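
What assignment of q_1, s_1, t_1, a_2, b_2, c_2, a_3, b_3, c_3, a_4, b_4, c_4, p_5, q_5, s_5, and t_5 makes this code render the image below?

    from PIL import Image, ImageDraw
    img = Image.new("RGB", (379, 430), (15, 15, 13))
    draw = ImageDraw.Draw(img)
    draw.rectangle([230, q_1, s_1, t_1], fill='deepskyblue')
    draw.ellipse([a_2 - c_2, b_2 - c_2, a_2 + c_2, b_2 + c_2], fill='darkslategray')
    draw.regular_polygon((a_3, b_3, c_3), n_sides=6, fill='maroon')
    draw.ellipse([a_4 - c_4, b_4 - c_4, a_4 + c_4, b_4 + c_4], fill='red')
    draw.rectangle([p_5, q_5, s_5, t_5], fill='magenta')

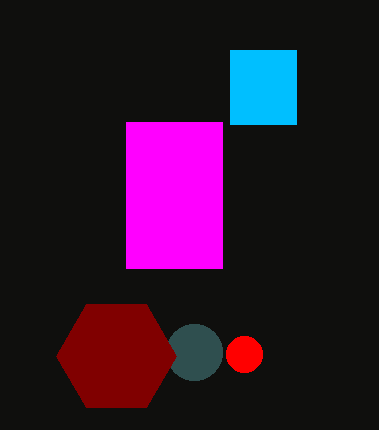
q_1 = 50, s_1 = 296, t_1 = 124, a_2 = 194, b_2 = 352, c_2 = 28, a_3 = 116, b_3 = 356, c_3 = 60, a_4 = 244, b_4 = 354, c_4 = 18, p_5 = 126, q_5 = 122, s_5 = 222, t_5 = 268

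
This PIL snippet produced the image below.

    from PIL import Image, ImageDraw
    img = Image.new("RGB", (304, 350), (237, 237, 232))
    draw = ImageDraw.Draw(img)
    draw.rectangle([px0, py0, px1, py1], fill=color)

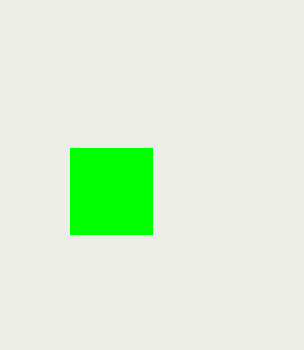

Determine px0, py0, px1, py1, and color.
px0 = 70, py0 = 148, px1 = 152, py1 = 234, color = 'lime'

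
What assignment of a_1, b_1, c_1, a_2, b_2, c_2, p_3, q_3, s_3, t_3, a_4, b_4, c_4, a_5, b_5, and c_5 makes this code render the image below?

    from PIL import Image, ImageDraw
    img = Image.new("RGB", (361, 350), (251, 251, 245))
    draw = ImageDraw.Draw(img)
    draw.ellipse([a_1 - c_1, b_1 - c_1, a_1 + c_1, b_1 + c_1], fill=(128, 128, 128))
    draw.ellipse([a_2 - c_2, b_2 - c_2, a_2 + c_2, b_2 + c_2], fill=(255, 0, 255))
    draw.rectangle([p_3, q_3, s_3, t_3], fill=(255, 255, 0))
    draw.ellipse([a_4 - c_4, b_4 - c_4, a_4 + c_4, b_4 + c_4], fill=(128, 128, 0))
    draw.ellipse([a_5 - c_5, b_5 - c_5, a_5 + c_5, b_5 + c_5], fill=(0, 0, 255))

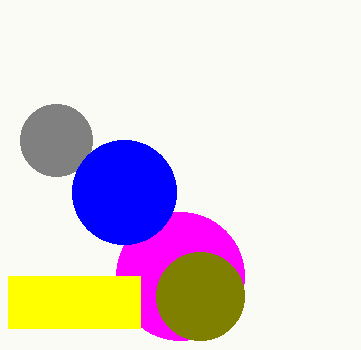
a_1 = 56; b_1 = 140; c_1 = 36; a_2 = 180; b_2 = 276; c_2 = 64; p_3 = 8; q_3 = 276; s_3 = 140; t_3 = 328; a_4 = 200; b_4 = 296; c_4 = 44; a_5 = 124; b_5 = 192; c_5 = 52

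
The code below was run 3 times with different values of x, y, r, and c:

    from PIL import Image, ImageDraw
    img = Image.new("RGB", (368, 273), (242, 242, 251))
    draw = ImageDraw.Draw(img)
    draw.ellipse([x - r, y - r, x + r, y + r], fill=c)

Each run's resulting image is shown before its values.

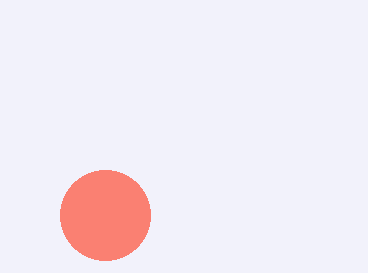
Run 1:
x = 105; y = 215; r = 45; c = 'salmon'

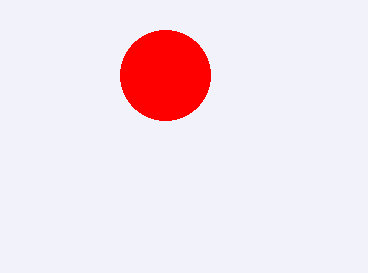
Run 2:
x = 165; y = 75; r = 45; c = 'red'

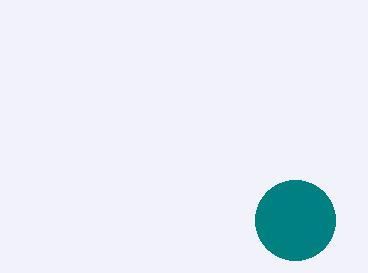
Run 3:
x = 295, y = 220, r = 40, c = 'teal'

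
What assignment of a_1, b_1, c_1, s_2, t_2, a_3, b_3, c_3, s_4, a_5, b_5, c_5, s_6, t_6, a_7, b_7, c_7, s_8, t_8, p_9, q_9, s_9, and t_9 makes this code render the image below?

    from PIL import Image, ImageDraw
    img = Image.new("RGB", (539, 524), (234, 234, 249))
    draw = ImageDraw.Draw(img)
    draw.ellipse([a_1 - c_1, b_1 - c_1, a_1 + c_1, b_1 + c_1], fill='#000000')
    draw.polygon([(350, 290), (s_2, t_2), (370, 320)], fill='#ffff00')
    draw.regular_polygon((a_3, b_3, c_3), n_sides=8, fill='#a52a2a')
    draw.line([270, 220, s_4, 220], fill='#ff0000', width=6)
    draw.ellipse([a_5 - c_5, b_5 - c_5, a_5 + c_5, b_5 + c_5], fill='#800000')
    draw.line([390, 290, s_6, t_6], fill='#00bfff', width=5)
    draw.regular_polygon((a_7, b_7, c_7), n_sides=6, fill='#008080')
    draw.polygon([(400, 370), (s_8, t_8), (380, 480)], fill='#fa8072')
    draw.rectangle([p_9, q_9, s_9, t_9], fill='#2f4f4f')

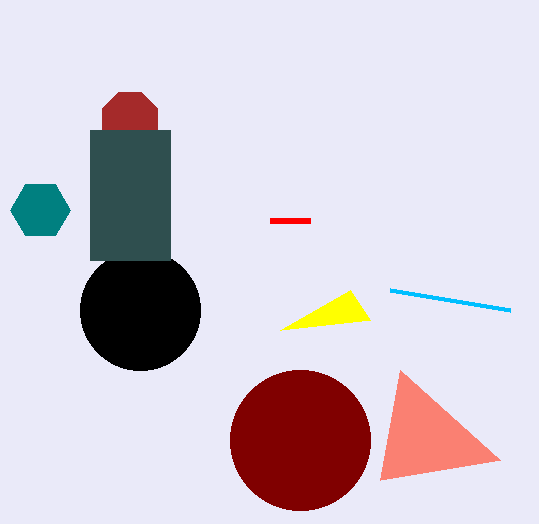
a_1 = 140, b_1 = 310, c_1 = 60, s_2 = 280, t_2 = 330, a_3 = 130, b_3 = 120, c_3 = 30, s_4 = 310, a_5 = 300, b_5 = 440, c_5 = 70, s_6 = 510, t_6 = 310, a_7 = 40, b_7 = 210, c_7 = 30, s_8 = 500, t_8 = 460, p_9 = 90, q_9 = 130, s_9 = 170, t_9 = 260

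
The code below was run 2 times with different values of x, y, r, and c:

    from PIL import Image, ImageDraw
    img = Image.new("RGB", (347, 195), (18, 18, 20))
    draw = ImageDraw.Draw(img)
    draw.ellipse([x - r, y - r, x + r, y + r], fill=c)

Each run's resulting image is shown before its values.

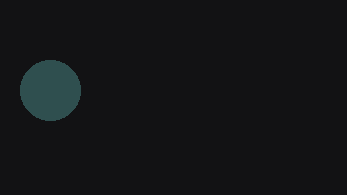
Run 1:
x = 50
y = 90
r = 30
c = 'darkslategray'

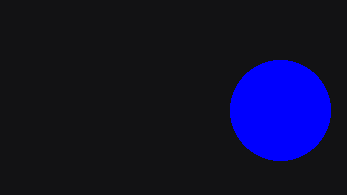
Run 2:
x = 280
y = 110
r = 50
c = 'blue'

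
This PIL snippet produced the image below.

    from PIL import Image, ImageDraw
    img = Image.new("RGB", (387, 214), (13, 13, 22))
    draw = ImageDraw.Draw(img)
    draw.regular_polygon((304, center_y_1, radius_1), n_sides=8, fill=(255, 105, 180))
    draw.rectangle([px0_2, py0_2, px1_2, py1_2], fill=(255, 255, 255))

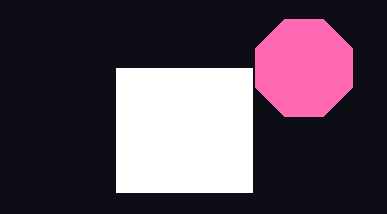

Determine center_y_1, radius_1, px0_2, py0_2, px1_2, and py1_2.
center_y_1 = 68, radius_1 = 52, px0_2 = 116, py0_2 = 68, px1_2 = 252, py1_2 = 192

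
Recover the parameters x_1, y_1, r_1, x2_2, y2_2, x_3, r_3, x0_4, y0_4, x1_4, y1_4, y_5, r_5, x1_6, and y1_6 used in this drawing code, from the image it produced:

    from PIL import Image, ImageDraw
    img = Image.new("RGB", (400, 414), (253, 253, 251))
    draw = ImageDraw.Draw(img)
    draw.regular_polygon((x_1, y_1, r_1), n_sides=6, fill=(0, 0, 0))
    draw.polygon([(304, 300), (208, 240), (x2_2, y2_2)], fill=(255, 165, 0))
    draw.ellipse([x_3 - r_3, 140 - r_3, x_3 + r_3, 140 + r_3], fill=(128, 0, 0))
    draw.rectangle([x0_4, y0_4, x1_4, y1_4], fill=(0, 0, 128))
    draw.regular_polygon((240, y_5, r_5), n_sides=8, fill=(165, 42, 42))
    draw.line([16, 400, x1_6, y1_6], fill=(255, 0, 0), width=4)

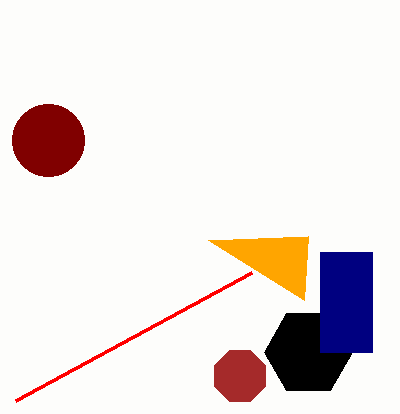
x_1 = 308, y_1 = 352, r_1 = 44, x2_2 = 308, y2_2 = 236, x_3 = 48, r_3 = 36, x0_4 = 320, y0_4 = 252, x1_4 = 372, y1_4 = 352, y_5 = 376, r_5 = 28, x1_6 = 252, y1_6 = 272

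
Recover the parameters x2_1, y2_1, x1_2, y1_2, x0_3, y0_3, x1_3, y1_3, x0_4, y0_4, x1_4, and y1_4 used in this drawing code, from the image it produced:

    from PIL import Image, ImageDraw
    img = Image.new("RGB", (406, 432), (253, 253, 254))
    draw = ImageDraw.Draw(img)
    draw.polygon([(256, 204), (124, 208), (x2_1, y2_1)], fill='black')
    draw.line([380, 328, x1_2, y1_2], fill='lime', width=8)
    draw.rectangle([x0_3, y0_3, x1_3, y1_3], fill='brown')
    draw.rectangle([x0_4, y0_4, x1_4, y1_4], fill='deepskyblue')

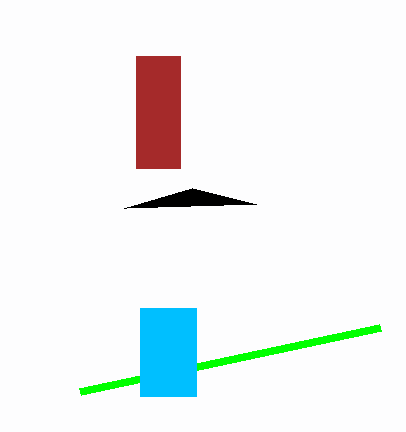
x2_1 = 192
y2_1 = 188
x1_2 = 80
y1_2 = 392
x0_3 = 136
y0_3 = 56
x1_3 = 180
y1_3 = 168
x0_4 = 140
y0_4 = 308
x1_4 = 196
y1_4 = 396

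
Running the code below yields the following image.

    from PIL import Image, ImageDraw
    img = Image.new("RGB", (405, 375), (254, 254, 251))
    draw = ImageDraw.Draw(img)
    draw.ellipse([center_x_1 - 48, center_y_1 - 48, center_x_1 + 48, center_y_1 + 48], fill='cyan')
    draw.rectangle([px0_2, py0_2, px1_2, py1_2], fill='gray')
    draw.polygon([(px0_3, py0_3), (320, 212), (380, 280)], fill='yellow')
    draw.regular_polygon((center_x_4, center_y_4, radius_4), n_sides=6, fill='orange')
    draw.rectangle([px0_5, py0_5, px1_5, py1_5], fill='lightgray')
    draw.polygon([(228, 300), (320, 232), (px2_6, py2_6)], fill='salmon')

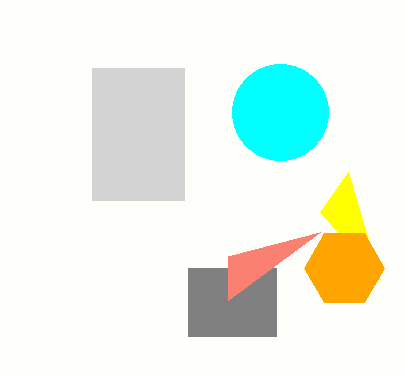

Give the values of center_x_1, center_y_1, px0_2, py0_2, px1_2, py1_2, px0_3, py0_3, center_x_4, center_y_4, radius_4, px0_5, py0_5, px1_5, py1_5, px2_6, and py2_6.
center_x_1 = 280
center_y_1 = 112
px0_2 = 188
py0_2 = 268
px1_2 = 276
py1_2 = 336
px0_3 = 348
py0_3 = 172
center_x_4 = 344
center_y_4 = 268
radius_4 = 40
px0_5 = 92
py0_5 = 68
px1_5 = 184
py1_5 = 200
px2_6 = 228
py2_6 = 256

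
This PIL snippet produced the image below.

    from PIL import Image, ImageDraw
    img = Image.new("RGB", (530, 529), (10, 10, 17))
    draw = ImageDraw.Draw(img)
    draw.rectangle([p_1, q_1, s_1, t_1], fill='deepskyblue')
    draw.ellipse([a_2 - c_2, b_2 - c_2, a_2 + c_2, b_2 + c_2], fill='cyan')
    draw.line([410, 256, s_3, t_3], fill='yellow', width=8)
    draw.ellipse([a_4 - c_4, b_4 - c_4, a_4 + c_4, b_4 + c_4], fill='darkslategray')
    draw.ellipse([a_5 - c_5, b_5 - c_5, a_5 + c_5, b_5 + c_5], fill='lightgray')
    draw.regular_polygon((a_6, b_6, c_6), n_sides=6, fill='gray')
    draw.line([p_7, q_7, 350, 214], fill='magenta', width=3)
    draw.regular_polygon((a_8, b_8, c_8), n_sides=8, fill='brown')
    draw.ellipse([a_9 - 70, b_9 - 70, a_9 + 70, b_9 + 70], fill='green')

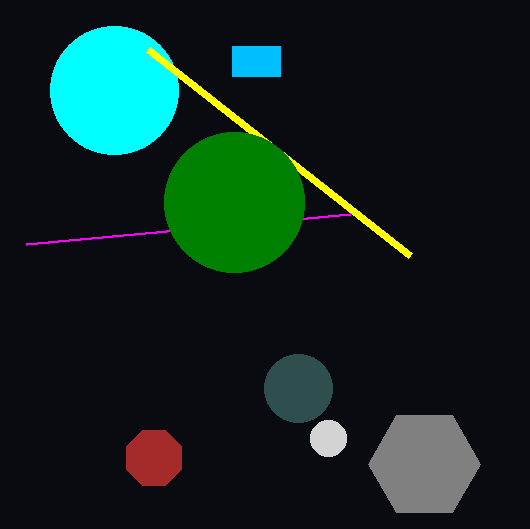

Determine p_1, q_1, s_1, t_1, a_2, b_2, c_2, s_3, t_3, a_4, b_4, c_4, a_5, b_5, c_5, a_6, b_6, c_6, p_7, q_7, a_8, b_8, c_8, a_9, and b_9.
p_1 = 232
q_1 = 46
s_1 = 280
t_1 = 76
a_2 = 114
b_2 = 90
c_2 = 64
s_3 = 148
t_3 = 50
a_4 = 298
b_4 = 388
c_4 = 34
a_5 = 328
b_5 = 438
c_5 = 18
a_6 = 424
b_6 = 464
c_6 = 56
p_7 = 26
q_7 = 244
a_8 = 154
b_8 = 458
c_8 = 30
a_9 = 234
b_9 = 202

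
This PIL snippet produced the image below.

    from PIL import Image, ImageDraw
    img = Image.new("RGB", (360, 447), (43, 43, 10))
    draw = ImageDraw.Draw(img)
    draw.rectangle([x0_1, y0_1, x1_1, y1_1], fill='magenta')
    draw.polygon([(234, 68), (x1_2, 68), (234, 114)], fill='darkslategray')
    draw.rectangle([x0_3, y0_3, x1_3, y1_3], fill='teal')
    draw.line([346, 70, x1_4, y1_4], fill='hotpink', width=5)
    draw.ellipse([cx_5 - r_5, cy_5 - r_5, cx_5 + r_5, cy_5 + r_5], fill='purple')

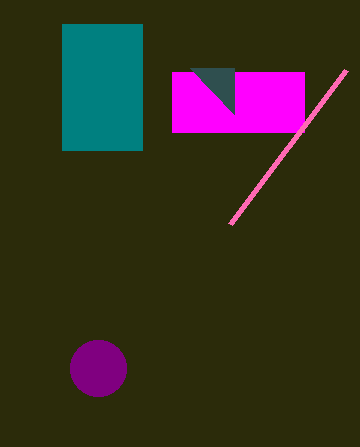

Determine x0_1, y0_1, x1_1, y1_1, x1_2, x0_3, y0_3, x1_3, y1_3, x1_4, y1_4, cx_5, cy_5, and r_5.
x0_1 = 172
y0_1 = 72
x1_1 = 304
y1_1 = 132
x1_2 = 190
x0_3 = 62
y0_3 = 24
x1_3 = 142
y1_3 = 150
x1_4 = 230
y1_4 = 224
cx_5 = 98
cy_5 = 368
r_5 = 28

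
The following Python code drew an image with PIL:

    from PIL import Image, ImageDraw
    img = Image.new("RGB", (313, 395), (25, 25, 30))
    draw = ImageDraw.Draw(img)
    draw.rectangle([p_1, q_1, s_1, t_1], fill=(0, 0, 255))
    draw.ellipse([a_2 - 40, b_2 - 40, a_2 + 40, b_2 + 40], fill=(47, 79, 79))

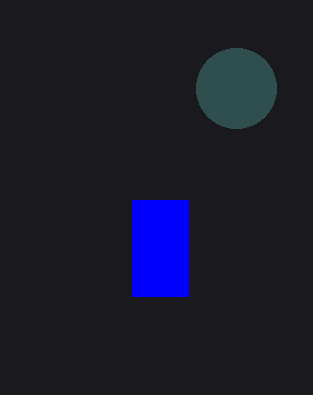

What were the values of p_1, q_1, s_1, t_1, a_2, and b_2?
p_1 = 132
q_1 = 200
s_1 = 188
t_1 = 296
a_2 = 236
b_2 = 88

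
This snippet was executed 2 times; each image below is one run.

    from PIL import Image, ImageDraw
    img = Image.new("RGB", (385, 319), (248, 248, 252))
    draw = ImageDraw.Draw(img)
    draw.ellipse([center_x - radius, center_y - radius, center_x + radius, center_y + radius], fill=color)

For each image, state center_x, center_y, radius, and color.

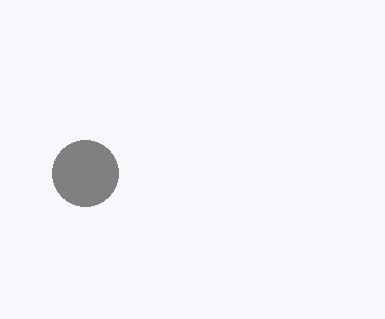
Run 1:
center_x = 85, center_y = 173, radius = 33, color = 'gray'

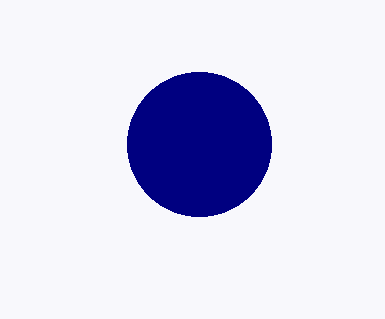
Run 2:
center_x = 199
center_y = 144
radius = 72
color = 'navy'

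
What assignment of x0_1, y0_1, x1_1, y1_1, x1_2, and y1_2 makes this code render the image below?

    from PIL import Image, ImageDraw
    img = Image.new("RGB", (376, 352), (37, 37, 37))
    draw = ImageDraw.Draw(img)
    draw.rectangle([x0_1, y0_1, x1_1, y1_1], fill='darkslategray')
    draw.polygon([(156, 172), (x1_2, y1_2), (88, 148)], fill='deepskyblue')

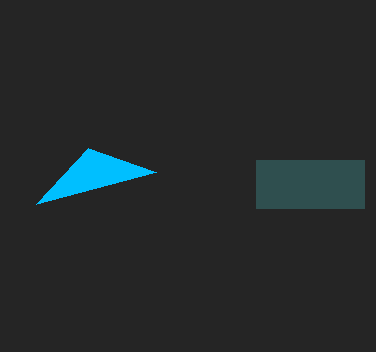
x0_1 = 256
y0_1 = 160
x1_1 = 364
y1_1 = 208
x1_2 = 36
y1_2 = 204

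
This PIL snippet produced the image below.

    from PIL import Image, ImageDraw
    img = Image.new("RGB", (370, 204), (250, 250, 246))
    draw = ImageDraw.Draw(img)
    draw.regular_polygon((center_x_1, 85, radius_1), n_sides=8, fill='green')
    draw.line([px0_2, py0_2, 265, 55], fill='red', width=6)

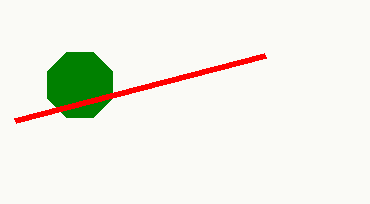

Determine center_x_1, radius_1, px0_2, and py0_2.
center_x_1 = 80, radius_1 = 35, px0_2 = 15, py0_2 = 120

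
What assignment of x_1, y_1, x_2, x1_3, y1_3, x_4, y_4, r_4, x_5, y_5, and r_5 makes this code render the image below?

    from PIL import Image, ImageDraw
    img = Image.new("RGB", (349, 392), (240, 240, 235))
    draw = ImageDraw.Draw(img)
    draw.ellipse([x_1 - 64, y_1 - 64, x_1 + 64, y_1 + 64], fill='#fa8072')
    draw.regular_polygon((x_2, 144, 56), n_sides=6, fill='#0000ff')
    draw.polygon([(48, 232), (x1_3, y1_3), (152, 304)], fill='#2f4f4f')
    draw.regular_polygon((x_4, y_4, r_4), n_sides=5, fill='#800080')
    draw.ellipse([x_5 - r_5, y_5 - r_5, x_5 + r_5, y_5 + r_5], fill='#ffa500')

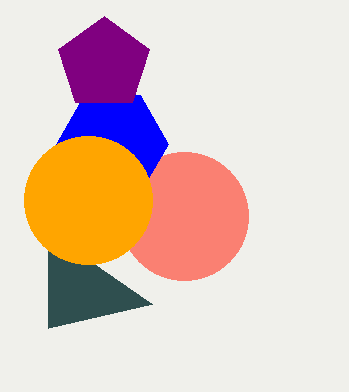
x_1 = 184; y_1 = 216; x_2 = 112; x1_3 = 48; y1_3 = 328; x_4 = 104; y_4 = 64; r_4 = 48; x_5 = 88; y_5 = 200; r_5 = 64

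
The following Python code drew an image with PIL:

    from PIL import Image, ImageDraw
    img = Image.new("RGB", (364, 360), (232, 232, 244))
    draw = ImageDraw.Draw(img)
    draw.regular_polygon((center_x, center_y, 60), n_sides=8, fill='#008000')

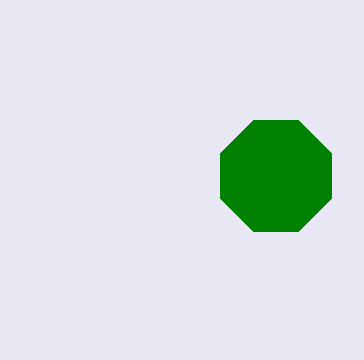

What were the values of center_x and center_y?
center_x = 276
center_y = 176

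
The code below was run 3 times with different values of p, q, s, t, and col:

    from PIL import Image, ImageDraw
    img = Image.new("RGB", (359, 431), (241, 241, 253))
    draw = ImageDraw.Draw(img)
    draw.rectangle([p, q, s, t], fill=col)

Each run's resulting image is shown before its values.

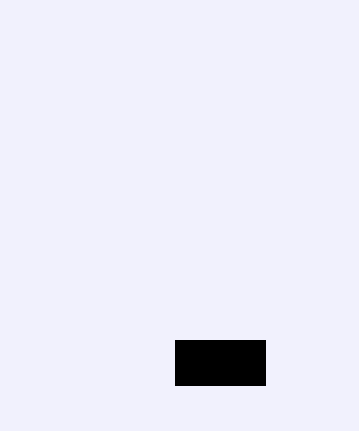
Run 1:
p = 175; q = 340; s = 265; t = 385; col = 'black'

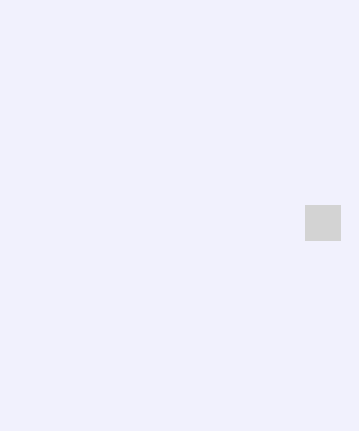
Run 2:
p = 305, q = 205, s = 340, t = 240, col = 'lightgray'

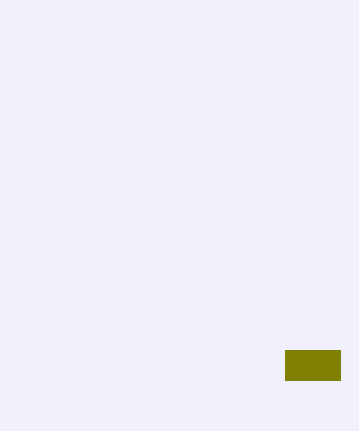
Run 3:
p = 285, q = 350, s = 340, t = 380, col = 'olive'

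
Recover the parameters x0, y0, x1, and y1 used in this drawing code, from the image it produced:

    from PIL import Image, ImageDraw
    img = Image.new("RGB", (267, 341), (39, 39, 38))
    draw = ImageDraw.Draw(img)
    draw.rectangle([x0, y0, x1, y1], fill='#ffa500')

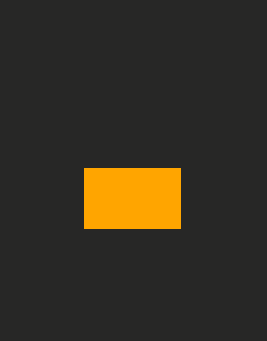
x0 = 84, y0 = 168, x1 = 180, y1 = 228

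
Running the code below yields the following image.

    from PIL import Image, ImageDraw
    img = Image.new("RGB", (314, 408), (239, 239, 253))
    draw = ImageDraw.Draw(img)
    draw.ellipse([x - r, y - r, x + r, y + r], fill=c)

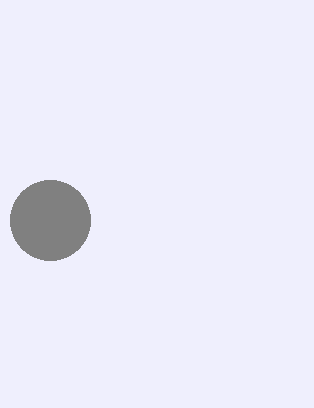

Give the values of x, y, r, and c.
x = 50, y = 220, r = 40, c = 'gray'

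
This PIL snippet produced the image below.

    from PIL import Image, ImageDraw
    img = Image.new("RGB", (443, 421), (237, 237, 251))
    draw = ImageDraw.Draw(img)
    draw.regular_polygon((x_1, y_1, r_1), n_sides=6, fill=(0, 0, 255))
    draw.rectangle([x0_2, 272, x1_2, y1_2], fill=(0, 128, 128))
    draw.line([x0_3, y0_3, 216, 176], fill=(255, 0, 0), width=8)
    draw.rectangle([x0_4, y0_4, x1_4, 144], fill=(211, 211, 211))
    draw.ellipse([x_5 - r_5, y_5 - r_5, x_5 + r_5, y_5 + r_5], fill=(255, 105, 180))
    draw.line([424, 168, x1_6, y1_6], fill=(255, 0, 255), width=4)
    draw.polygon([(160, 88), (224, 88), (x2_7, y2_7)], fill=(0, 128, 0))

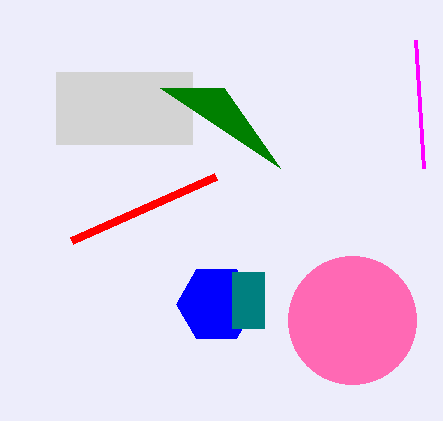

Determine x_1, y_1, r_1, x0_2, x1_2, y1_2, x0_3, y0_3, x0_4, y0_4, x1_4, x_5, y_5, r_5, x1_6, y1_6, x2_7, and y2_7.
x_1 = 216; y_1 = 304; r_1 = 40; x0_2 = 232; x1_2 = 264; y1_2 = 328; x0_3 = 72; y0_3 = 240; x0_4 = 56; y0_4 = 72; x1_4 = 192; x_5 = 352; y_5 = 320; r_5 = 64; x1_6 = 416; y1_6 = 40; x2_7 = 280; y2_7 = 168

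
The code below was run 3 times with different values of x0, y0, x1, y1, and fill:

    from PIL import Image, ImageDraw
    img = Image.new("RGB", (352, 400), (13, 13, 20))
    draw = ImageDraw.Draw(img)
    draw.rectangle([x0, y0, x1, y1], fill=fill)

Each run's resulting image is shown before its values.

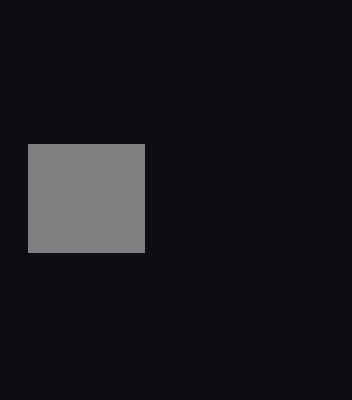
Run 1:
x0 = 28; y0 = 144; x1 = 144; y1 = 252; fill = 'gray'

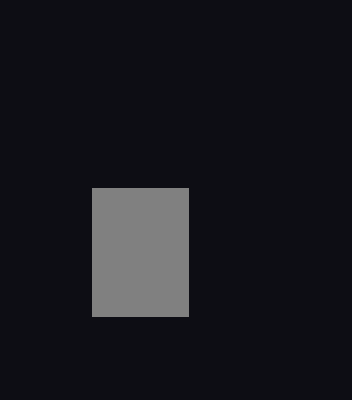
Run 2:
x0 = 92; y0 = 188; x1 = 188; y1 = 316; fill = 'gray'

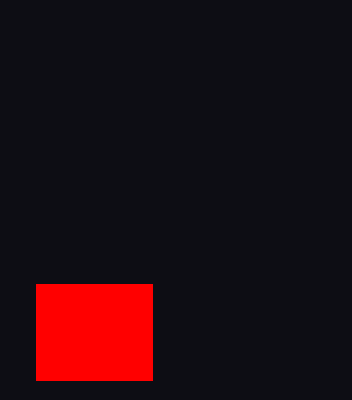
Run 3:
x0 = 36
y0 = 284
x1 = 152
y1 = 380
fill = 'red'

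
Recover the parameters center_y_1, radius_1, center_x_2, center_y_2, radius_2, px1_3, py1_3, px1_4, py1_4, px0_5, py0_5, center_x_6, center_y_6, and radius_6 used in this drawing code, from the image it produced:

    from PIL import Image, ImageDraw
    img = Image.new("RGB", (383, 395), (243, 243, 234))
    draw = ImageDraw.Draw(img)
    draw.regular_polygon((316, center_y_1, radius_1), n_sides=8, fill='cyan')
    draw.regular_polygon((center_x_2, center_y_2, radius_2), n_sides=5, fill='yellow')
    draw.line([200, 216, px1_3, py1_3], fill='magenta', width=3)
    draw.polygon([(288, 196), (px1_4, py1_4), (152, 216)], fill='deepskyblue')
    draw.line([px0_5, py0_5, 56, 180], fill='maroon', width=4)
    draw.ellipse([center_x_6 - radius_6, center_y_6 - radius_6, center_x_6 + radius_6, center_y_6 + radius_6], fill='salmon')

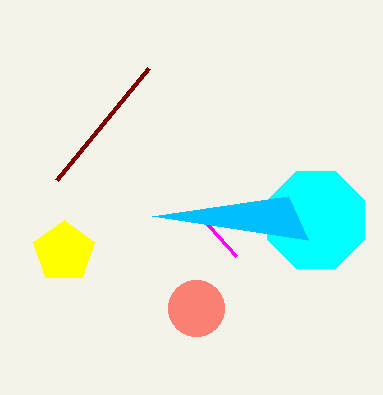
center_y_1 = 220
radius_1 = 52
center_x_2 = 64
center_y_2 = 252
radius_2 = 32
px1_3 = 236
py1_3 = 256
px1_4 = 308
py1_4 = 240
px0_5 = 148
py0_5 = 68
center_x_6 = 196
center_y_6 = 308
radius_6 = 28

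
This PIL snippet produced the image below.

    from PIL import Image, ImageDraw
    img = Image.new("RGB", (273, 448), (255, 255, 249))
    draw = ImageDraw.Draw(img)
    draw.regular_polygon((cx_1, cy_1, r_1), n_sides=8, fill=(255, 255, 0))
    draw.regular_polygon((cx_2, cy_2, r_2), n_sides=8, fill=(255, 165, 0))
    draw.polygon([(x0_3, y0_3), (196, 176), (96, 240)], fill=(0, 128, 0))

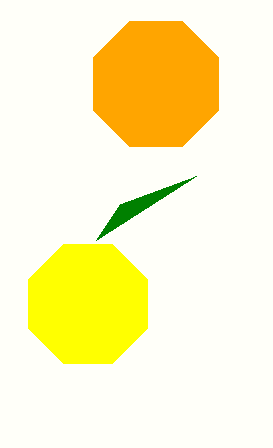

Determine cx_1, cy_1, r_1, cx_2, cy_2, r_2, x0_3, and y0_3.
cx_1 = 88
cy_1 = 304
r_1 = 64
cx_2 = 156
cy_2 = 84
r_2 = 68
x0_3 = 120
y0_3 = 204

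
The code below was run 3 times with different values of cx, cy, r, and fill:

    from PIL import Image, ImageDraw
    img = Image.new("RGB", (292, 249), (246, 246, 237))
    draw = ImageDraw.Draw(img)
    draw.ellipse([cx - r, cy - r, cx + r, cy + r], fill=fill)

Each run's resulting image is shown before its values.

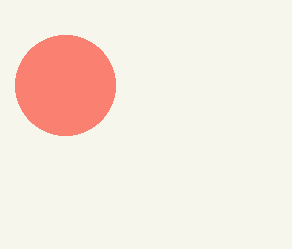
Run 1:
cx = 65, cy = 85, r = 50, fill = 'salmon'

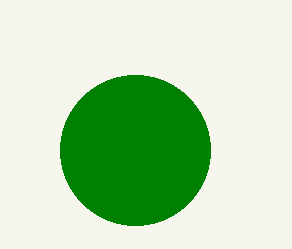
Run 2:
cx = 135
cy = 150
r = 75
fill = 'green'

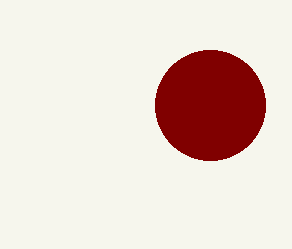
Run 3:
cx = 210; cy = 105; r = 55; fill = 'maroon'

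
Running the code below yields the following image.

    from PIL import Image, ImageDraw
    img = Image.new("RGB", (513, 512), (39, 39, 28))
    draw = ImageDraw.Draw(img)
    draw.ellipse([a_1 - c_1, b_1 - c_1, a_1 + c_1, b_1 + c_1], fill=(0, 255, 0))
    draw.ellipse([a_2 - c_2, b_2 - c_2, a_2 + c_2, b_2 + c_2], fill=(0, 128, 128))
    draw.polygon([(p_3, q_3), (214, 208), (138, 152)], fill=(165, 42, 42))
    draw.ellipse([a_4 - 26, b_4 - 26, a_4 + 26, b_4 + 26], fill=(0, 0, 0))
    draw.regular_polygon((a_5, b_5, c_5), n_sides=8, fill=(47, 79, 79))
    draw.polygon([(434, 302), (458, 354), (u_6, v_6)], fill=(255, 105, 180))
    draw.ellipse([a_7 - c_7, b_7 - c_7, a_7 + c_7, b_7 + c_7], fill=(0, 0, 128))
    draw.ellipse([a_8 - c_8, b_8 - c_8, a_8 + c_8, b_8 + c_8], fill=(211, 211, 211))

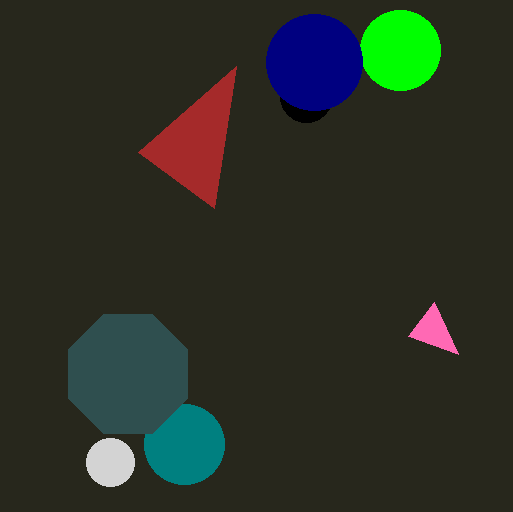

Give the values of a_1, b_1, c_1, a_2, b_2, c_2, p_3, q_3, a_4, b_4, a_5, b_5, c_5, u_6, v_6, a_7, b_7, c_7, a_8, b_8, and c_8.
a_1 = 400, b_1 = 50, c_1 = 40, a_2 = 184, b_2 = 444, c_2 = 40, p_3 = 236, q_3 = 66, a_4 = 306, b_4 = 96, a_5 = 128, b_5 = 374, c_5 = 64, u_6 = 408, v_6 = 336, a_7 = 314, b_7 = 62, c_7 = 48, a_8 = 110, b_8 = 462, c_8 = 24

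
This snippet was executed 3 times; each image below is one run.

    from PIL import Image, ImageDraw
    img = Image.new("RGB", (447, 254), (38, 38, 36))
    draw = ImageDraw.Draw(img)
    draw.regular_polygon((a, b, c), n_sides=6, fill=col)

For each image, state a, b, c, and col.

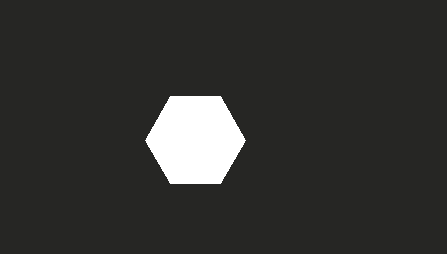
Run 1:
a = 195; b = 140; c = 50; col = 'white'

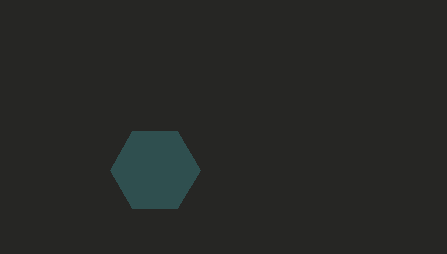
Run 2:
a = 155
b = 170
c = 45
col = 'darkslategray'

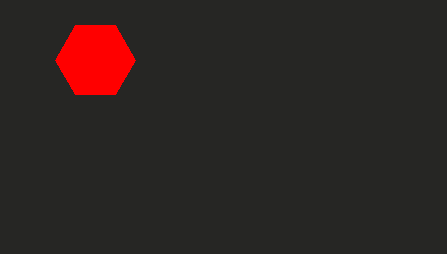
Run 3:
a = 95, b = 60, c = 40, col = 'red'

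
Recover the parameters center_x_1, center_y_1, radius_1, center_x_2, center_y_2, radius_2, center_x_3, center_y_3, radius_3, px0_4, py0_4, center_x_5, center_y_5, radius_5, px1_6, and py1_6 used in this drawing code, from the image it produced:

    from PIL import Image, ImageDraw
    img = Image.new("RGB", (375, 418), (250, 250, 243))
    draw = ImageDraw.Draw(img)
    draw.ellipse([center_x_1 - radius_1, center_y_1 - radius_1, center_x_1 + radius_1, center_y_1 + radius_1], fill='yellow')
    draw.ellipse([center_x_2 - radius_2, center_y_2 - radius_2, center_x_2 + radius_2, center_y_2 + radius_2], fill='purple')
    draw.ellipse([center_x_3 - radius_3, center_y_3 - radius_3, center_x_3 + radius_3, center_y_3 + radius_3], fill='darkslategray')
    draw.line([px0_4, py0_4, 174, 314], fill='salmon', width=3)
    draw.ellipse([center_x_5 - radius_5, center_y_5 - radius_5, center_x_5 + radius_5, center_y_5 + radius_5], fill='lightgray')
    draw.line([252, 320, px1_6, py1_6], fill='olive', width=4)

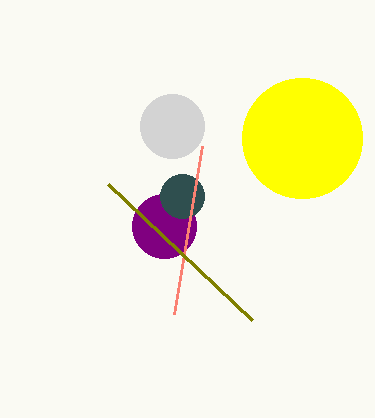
center_x_1 = 302
center_y_1 = 138
radius_1 = 60
center_x_2 = 164
center_y_2 = 226
radius_2 = 32
center_x_3 = 182
center_y_3 = 196
radius_3 = 22
px0_4 = 202
py0_4 = 146
center_x_5 = 172
center_y_5 = 126
radius_5 = 32
px1_6 = 108
py1_6 = 184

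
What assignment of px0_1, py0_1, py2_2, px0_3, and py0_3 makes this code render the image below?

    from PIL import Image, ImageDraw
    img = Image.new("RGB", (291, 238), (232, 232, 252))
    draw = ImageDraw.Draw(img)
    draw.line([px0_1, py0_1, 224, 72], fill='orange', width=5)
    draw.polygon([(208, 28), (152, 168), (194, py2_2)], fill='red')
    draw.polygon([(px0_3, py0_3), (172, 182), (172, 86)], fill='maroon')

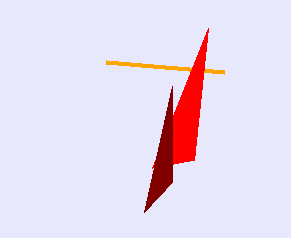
px0_1 = 106
py0_1 = 62
py2_2 = 160
px0_3 = 144
py0_3 = 212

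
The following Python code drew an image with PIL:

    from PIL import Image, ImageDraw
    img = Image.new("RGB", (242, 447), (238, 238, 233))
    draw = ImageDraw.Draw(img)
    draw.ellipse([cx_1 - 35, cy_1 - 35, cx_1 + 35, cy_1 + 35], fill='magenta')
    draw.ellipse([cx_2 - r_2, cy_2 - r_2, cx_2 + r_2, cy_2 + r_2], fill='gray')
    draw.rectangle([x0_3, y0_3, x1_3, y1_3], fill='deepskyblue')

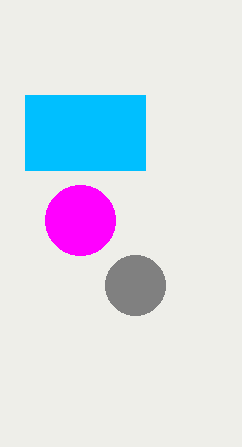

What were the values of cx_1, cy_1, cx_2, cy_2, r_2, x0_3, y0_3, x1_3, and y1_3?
cx_1 = 80
cy_1 = 220
cx_2 = 135
cy_2 = 285
r_2 = 30
x0_3 = 25
y0_3 = 95
x1_3 = 145
y1_3 = 170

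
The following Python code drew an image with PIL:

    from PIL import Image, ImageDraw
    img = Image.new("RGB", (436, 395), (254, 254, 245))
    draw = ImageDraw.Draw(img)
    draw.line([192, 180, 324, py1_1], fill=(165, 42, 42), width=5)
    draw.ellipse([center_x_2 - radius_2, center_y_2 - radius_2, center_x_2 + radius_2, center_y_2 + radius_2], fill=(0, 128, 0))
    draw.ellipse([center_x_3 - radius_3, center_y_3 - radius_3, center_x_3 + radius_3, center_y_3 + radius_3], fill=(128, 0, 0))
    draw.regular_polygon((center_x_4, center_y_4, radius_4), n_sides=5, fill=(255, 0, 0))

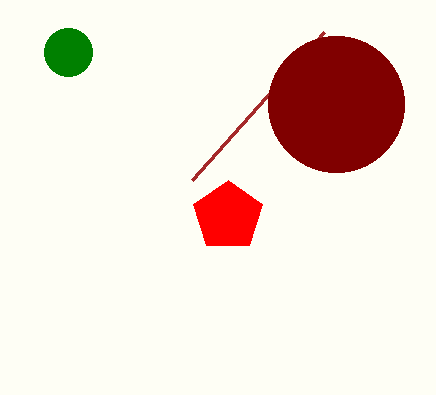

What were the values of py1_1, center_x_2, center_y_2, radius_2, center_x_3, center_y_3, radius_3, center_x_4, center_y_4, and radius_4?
py1_1 = 32; center_x_2 = 68; center_y_2 = 52; radius_2 = 24; center_x_3 = 336; center_y_3 = 104; radius_3 = 68; center_x_4 = 228; center_y_4 = 216; radius_4 = 36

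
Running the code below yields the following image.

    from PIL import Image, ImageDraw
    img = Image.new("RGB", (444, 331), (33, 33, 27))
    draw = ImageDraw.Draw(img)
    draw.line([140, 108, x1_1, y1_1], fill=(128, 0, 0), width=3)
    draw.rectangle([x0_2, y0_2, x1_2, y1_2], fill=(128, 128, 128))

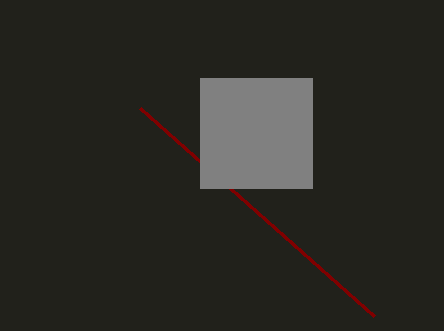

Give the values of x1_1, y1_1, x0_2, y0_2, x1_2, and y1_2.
x1_1 = 374, y1_1 = 316, x0_2 = 200, y0_2 = 78, x1_2 = 312, y1_2 = 188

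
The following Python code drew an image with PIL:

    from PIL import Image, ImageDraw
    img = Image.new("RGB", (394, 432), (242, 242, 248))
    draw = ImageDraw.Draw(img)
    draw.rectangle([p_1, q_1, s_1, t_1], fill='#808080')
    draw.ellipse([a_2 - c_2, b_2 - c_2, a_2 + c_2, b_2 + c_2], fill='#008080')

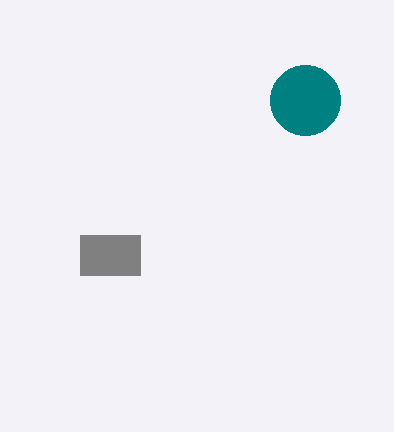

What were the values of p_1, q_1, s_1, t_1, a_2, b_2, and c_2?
p_1 = 80, q_1 = 235, s_1 = 140, t_1 = 275, a_2 = 305, b_2 = 100, c_2 = 35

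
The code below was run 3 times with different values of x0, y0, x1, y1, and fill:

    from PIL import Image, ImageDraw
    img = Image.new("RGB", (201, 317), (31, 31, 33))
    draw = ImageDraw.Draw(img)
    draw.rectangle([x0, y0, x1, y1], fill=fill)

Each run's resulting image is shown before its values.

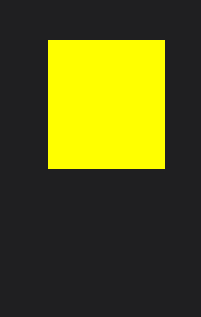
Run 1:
x0 = 48
y0 = 40
x1 = 164
y1 = 168
fill = 'yellow'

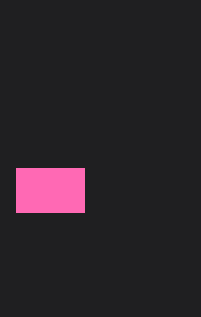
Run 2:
x0 = 16; y0 = 168; x1 = 84; y1 = 212; fill = 'hotpink'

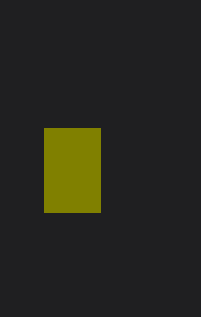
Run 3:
x0 = 44; y0 = 128; x1 = 100; y1 = 212; fill = 'olive'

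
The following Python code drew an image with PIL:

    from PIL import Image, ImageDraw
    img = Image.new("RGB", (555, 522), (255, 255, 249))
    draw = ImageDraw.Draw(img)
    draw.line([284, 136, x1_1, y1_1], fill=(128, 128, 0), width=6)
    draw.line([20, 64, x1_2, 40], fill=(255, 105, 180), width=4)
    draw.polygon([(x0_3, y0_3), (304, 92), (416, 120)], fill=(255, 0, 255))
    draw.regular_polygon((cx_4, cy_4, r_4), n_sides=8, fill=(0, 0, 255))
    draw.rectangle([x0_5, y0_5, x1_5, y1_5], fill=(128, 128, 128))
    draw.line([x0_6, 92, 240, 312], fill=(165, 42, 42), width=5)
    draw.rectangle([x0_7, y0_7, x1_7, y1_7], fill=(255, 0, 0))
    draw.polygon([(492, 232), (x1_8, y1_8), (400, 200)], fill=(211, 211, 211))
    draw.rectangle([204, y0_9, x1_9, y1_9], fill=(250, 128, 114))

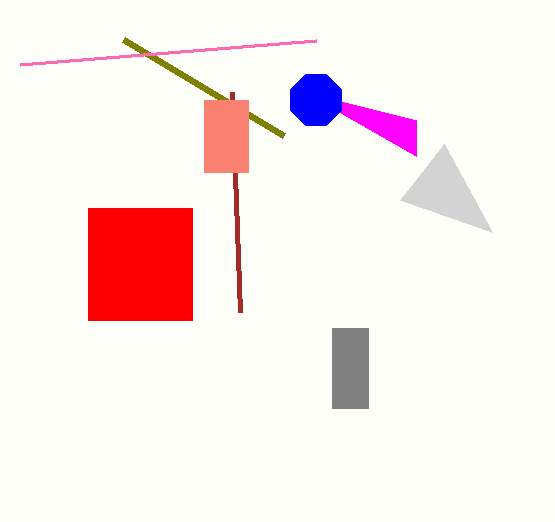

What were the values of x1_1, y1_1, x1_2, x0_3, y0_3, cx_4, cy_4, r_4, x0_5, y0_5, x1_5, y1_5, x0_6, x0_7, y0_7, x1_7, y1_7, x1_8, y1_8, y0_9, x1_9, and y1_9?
x1_1 = 124
y1_1 = 40
x1_2 = 316
x0_3 = 416
y0_3 = 156
cx_4 = 316
cy_4 = 100
r_4 = 28
x0_5 = 332
y0_5 = 328
x1_5 = 368
y1_5 = 408
x0_6 = 232
x0_7 = 88
y0_7 = 208
x1_7 = 192
y1_7 = 320
x1_8 = 444
y1_8 = 144
y0_9 = 100
x1_9 = 248
y1_9 = 172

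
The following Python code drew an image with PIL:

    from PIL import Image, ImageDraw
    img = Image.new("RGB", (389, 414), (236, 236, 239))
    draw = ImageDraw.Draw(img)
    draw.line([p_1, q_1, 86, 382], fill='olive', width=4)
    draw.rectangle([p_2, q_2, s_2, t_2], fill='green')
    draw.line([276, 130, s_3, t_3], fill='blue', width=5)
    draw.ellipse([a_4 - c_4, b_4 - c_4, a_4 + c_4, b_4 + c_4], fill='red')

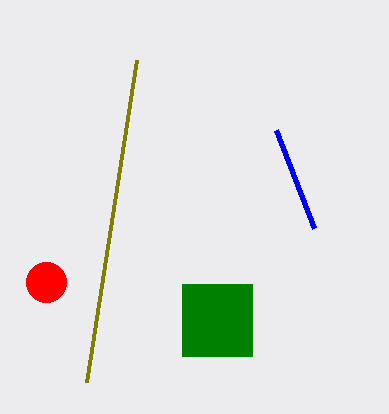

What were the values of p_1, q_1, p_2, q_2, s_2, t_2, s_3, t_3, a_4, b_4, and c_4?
p_1 = 136, q_1 = 60, p_2 = 182, q_2 = 284, s_2 = 252, t_2 = 356, s_3 = 314, t_3 = 228, a_4 = 46, b_4 = 282, c_4 = 20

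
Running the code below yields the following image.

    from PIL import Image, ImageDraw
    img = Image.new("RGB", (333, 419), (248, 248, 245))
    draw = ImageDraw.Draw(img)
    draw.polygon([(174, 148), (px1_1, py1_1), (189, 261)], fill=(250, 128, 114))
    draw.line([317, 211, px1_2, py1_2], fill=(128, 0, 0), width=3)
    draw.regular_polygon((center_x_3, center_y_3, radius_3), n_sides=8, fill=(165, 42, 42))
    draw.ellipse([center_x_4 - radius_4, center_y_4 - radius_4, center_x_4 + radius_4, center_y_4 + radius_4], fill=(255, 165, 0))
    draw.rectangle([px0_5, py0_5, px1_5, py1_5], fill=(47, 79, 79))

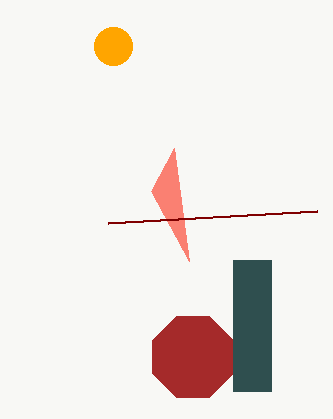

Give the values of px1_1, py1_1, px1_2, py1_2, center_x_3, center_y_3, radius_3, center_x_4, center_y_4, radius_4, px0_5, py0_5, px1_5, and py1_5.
px1_1 = 151, py1_1 = 191, px1_2 = 108, py1_2 = 223, center_x_3 = 193, center_y_3 = 357, radius_3 = 44, center_x_4 = 113, center_y_4 = 46, radius_4 = 19, px0_5 = 233, py0_5 = 260, px1_5 = 271, py1_5 = 391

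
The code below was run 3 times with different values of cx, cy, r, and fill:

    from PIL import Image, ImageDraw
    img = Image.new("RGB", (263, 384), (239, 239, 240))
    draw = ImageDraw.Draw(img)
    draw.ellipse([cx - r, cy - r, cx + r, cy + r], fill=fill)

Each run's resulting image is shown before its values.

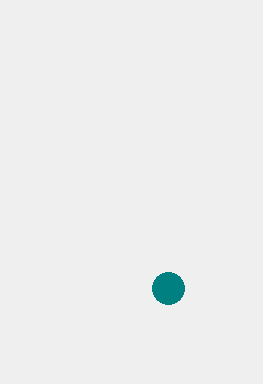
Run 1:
cx = 168; cy = 288; r = 16; fill = 'teal'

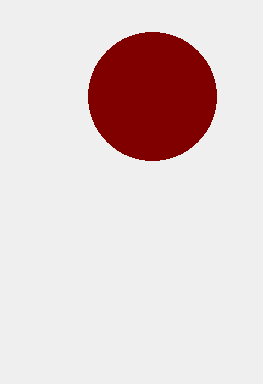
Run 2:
cx = 152
cy = 96
r = 64
fill = 'maroon'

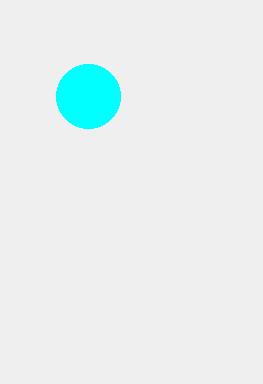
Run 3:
cx = 88
cy = 96
r = 32
fill = 'cyan'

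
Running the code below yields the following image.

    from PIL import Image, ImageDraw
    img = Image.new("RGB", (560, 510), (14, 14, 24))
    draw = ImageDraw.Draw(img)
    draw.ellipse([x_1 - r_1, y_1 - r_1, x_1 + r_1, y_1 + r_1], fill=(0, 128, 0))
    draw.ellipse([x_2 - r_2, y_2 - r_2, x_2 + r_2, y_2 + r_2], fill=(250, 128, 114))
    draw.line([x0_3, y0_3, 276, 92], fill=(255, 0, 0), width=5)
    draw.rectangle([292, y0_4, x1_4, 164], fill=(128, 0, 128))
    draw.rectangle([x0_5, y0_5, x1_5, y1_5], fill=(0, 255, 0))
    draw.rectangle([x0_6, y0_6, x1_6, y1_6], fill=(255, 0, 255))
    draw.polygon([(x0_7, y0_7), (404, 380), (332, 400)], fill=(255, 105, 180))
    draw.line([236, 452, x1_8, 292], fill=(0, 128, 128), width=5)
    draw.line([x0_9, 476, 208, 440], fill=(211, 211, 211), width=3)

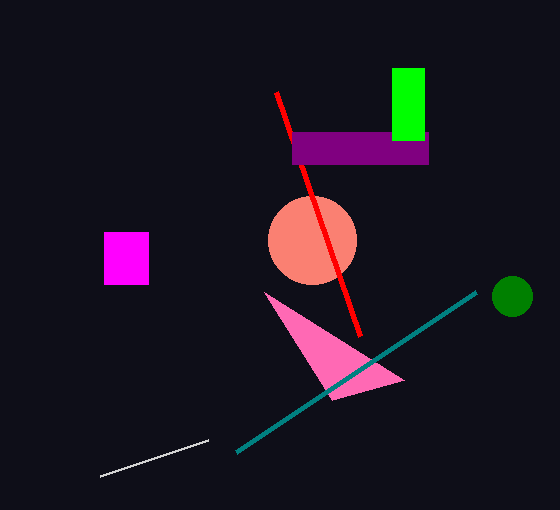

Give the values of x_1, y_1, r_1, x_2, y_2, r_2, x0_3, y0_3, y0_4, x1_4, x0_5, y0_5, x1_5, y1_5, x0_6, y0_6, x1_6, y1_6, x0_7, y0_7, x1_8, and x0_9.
x_1 = 512
y_1 = 296
r_1 = 20
x_2 = 312
y_2 = 240
r_2 = 44
x0_3 = 360
y0_3 = 336
y0_4 = 132
x1_4 = 428
x0_5 = 392
y0_5 = 68
x1_5 = 424
y1_5 = 140
x0_6 = 104
y0_6 = 232
x1_6 = 148
y1_6 = 284
x0_7 = 264
y0_7 = 292
x1_8 = 476
x0_9 = 100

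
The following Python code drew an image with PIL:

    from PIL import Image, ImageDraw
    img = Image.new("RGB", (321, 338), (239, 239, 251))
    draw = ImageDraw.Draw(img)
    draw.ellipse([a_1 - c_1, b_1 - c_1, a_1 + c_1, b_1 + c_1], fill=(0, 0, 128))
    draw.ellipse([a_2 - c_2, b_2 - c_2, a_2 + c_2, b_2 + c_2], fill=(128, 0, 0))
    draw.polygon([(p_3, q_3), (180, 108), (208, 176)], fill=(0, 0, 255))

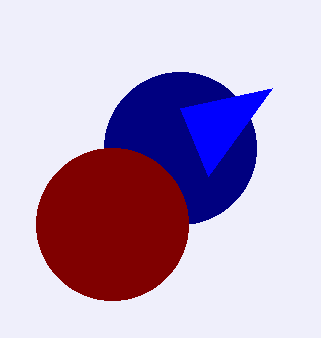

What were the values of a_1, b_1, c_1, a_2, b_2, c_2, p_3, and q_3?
a_1 = 180
b_1 = 148
c_1 = 76
a_2 = 112
b_2 = 224
c_2 = 76
p_3 = 272
q_3 = 88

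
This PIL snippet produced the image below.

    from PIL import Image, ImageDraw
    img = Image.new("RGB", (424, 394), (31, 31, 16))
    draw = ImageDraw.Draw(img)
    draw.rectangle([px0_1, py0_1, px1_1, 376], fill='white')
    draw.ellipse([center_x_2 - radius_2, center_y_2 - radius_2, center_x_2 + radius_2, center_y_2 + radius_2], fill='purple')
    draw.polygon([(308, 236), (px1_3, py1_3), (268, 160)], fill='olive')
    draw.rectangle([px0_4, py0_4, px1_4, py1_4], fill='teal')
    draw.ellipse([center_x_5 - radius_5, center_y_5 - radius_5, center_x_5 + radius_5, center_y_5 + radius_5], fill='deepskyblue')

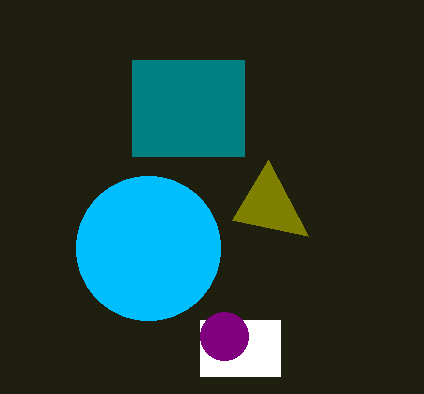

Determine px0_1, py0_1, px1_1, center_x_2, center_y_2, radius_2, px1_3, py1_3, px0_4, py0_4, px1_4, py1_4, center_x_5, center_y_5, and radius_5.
px0_1 = 200, py0_1 = 320, px1_1 = 280, center_x_2 = 224, center_y_2 = 336, radius_2 = 24, px1_3 = 232, py1_3 = 220, px0_4 = 132, py0_4 = 60, px1_4 = 244, py1_4 = 156, center_x_5 = 148, center_y_5 = 248, radius_5 = 72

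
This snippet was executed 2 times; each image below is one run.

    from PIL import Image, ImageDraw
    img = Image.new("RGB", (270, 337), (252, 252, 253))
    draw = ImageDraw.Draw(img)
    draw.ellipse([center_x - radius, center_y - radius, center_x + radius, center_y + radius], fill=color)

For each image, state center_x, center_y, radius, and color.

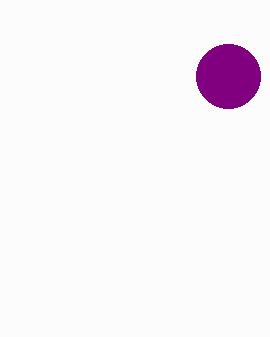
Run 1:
center_x = 228; center_y = 76; radius = 32; color = 'purple'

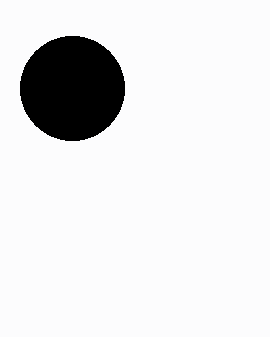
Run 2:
center_x = 72, center_y = 88, radius = 52, color = 'black'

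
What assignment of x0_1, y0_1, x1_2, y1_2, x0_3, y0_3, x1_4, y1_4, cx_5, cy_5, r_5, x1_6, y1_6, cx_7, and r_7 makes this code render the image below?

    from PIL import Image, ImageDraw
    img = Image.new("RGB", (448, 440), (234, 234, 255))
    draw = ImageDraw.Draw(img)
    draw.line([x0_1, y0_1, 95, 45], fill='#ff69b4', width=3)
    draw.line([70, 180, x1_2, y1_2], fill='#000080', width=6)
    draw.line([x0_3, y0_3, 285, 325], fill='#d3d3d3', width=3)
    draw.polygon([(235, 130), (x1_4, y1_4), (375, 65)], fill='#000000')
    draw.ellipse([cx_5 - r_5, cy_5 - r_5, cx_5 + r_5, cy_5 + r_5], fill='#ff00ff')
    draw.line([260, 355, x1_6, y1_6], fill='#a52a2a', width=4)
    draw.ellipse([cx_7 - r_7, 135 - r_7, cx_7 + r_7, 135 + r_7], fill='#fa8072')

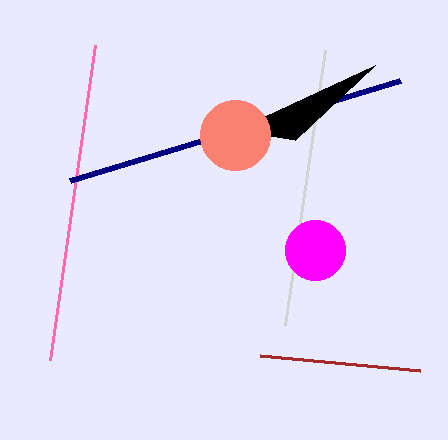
x0_1 = 50; y0_1 = 360; x1_2 = 400; y1_2 = 80; x0_3 = 325; y0_3 = 50; x1_4 = 295; y1_4 = 140; cx_5 = 315; cy_5 = 250; r_5 = 30; x1_6 = 420; y1_6 = 370; cx_7 = 235; r_7 = 35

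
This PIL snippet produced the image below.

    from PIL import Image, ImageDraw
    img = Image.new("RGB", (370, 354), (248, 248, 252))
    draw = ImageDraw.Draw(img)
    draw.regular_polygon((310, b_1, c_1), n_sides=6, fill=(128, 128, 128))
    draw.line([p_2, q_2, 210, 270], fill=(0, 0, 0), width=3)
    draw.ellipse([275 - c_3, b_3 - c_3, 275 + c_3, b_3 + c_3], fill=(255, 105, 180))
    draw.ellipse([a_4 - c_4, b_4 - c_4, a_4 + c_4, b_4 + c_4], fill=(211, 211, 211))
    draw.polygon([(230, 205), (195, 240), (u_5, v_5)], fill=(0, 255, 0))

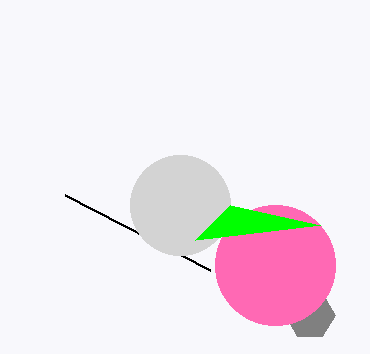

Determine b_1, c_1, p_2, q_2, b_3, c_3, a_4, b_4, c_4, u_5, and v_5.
b_1 = 315
c_1 = 25
p_2 = 65
q_2 = 195
b_3 = 265
c_3 = 60
a_4 = 180
b_4 = 205
c_4 = 50
u_5 = 320
v_5 = 225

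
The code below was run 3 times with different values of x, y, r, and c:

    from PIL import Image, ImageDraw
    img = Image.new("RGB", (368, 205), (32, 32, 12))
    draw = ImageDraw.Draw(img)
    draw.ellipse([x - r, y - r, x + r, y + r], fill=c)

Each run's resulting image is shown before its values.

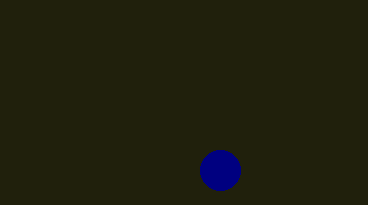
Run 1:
x = 220, y = 170, r = 20, c = 'navy'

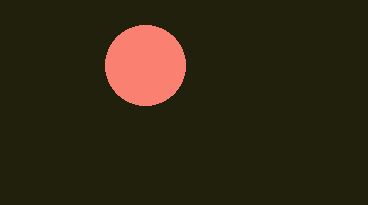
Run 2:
x = 145
y = 65
r = 40
c = 'salmon'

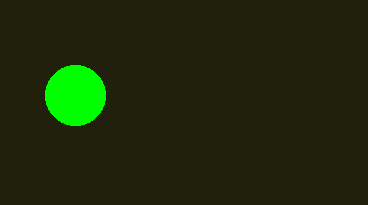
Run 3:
x = 75; y = 95; r = 30; c = 'lime'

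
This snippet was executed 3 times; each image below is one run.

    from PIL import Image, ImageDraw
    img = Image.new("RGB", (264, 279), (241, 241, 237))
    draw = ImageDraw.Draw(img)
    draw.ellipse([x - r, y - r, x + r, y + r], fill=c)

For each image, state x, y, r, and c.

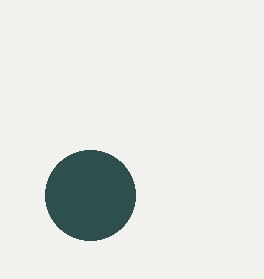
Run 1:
x = 90
y = 195
r = 45
c = 'darkslategray'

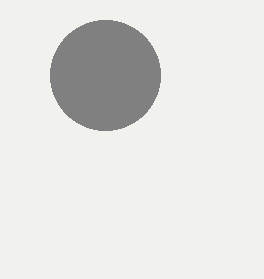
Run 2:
x = 105
y = 75
r = 55
c = 'gray'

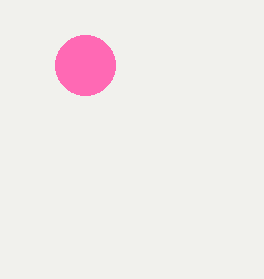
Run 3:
x = 85; y = 65; r = 30; c = 'hotpink'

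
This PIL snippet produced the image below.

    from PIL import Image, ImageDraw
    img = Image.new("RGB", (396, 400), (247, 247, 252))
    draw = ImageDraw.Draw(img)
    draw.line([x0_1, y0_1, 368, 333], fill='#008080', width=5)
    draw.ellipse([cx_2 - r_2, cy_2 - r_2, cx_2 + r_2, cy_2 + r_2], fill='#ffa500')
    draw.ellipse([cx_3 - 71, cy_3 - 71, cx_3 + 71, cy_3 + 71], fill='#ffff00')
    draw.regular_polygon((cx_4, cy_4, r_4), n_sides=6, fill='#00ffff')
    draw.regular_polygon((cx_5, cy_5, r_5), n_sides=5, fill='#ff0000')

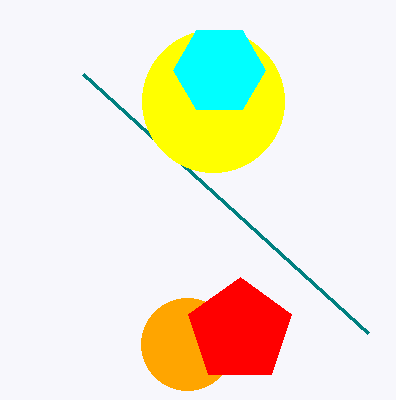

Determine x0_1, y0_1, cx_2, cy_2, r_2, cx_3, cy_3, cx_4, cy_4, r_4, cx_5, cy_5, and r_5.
x0_1 = 83; y0_1 = 74; cx_2 = 187; cy_2 = 344; r_2 = 46; cx_3 = 213; cy_3 = 101; cx_4 = 219; cy_4 = 70; r_4 = 46; cx_5 = 240; cy_5 = 331; r_5 = 54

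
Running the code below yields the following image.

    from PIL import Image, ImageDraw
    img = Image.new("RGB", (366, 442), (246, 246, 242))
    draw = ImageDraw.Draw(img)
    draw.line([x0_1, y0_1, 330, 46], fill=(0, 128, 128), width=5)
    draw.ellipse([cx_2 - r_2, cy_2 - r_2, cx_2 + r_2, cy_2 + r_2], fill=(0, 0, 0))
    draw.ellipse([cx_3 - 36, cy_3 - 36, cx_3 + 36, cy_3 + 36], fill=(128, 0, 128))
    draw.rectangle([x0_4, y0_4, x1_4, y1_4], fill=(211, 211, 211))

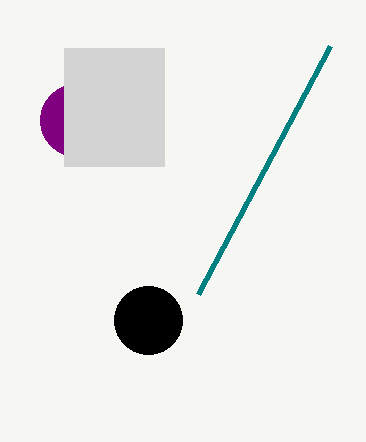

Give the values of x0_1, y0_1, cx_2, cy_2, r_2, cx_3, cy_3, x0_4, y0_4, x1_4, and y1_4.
x0_1 = 198, y0_1 = 294, cx_2 = 148, cy_2 = 320, r_2 = 34, cx_3 = 76, cy_3 = 120, x0_4 = 64, y0_4 = 48, x1_4 = 164, y1_4 = 166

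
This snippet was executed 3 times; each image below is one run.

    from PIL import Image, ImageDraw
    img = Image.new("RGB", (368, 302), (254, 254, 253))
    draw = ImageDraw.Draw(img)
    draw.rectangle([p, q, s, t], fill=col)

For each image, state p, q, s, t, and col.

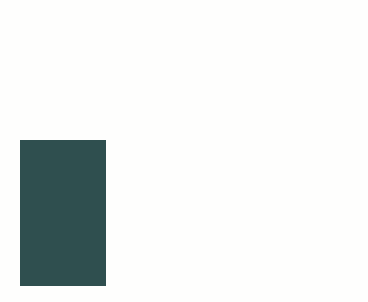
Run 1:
p = 20, q = 140, s = 105, t = 285, col = 'darkslategray'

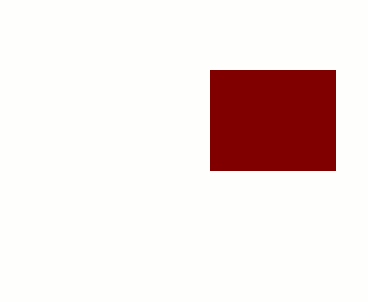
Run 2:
p = 210, q = 70, s = 335, t = 170, col = 'maroon'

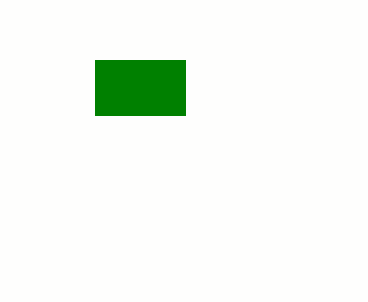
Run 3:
p = 95; q = 60; s = 185; t = 115; col = 'green'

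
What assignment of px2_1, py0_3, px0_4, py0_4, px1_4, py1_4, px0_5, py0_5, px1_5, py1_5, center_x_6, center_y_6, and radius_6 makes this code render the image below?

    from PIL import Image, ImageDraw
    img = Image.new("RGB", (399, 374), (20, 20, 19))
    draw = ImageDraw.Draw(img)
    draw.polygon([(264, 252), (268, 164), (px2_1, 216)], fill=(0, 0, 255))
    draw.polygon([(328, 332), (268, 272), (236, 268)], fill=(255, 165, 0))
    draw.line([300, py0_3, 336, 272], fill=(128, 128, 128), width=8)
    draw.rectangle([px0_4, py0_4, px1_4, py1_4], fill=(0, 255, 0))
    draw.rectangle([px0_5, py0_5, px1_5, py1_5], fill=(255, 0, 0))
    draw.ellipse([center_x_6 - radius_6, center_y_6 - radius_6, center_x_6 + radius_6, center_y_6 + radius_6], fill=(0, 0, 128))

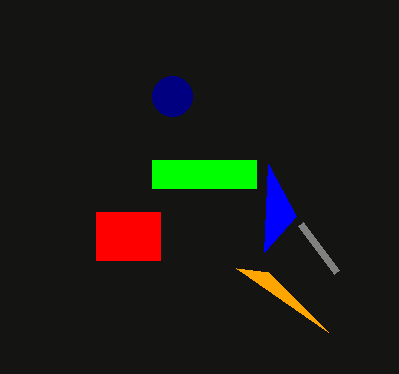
px2_1 = 296; py0_3 = 224; px0_4 = 152; py0_4 = 160; px1_4 = 256; py1_4 = 188; px0_5 = 96; py0_5 = 212; px1_5 = 160; py1_5 = 260; center_x_6 = 172; center_y_6 = 96; radius_6 = 20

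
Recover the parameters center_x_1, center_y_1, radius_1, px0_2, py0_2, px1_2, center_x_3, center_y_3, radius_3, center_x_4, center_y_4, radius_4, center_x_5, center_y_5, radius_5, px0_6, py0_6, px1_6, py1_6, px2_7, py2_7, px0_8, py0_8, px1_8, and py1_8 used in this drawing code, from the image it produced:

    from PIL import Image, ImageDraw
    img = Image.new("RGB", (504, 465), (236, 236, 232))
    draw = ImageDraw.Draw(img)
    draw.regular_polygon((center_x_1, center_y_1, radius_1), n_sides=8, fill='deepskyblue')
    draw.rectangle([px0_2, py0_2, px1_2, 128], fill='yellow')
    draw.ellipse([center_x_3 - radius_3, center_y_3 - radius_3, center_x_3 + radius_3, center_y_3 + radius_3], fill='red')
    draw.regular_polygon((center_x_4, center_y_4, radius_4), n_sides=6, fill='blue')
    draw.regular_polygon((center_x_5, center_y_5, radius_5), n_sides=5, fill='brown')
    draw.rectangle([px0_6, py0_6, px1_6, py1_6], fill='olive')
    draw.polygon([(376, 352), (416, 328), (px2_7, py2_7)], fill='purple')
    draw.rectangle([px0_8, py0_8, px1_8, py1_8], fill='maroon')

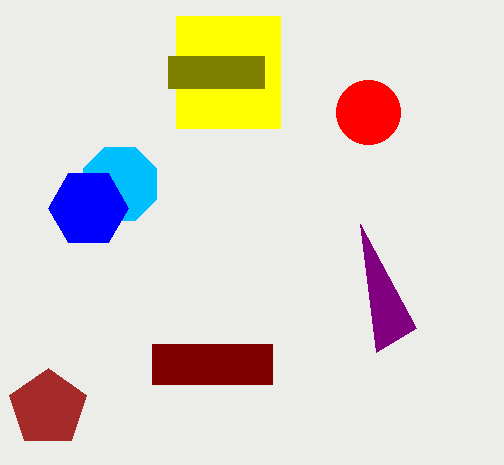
center_x_1 = 120
center_y_1 = 184
radius_1 = 40
px0_2 = 176
py0_2 = 16
px1_2 = 280
center_x_3 = 368
center_y_3 = 112
radius_3 = 32
center_x_4 = 88
center_y_4 = 208
radius_4 = 40
center_x_5 = 48
center_y_5 = 408
radius_5 = 40
px0_6 = 168
py0_6 = 56
px1_6 = 264
py1_6 = 88
px2_7 = 360
py2_7 = 224
px0_8 = 152
py0_8 = 344
px1_8 = 272
py1_8 = 384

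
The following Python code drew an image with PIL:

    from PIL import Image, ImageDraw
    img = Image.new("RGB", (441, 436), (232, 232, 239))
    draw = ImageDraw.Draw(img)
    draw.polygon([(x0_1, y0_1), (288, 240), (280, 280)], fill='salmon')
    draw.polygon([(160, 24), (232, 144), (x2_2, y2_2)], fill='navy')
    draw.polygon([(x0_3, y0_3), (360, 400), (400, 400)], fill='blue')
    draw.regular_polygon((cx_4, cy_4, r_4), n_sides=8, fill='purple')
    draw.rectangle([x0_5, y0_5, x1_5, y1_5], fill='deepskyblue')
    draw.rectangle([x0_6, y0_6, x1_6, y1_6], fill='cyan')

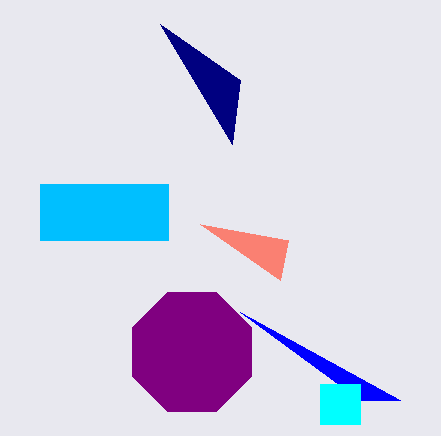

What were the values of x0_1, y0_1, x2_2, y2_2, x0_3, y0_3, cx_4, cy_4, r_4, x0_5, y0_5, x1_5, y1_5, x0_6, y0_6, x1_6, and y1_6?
x0_1 = 200; y0_1 = 224; x2_2 = 240; y2_2 = 80; x0_3 = 240; y0_3 = 312; cx_4 = 192; cy_4 = 352; r_4 = 64; x0_5 = 40; y0_5 = 184; x1_5 = 168; y1_5 = 240; x0_6 = 320; y0_6 = 384; x1_6 = 360; y1_6 = 424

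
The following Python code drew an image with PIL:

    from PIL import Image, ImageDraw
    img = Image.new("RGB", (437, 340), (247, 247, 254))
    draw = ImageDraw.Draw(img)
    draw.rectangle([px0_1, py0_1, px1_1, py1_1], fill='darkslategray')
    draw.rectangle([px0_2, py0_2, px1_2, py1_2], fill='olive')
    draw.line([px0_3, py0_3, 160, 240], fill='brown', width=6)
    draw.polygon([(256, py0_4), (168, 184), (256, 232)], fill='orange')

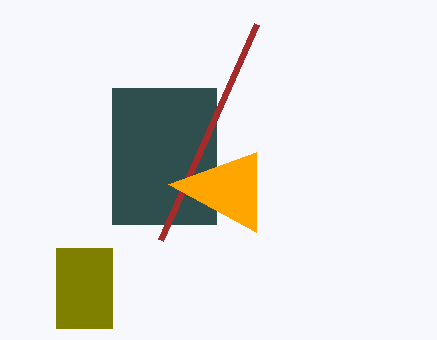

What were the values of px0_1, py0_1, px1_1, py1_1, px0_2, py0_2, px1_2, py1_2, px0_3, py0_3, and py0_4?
px0_1 = 112, py0_1 = 88, px1_1 = 216, py1_1 = 224, px0_2 = 56, py0_2 = 248, px1_2 = 112, py1_2 = 328, px0_3 = 256, py0_3 = 24, py0_4 = 152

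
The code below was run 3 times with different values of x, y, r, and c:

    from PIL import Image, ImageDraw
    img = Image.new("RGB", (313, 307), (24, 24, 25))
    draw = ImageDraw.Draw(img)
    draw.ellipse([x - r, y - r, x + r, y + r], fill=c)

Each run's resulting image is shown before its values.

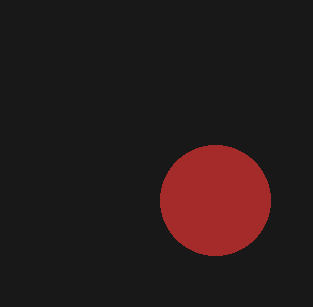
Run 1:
x = 215, y = 200, r = 55, c = 'brown'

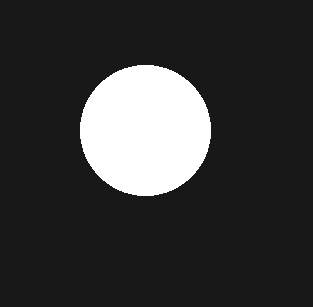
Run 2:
x = 145, y = 130, r = 65, c = 'white'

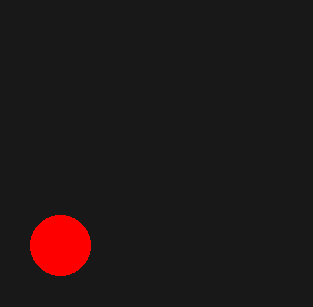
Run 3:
x = 60
y = 245
r = 30
c = 'red'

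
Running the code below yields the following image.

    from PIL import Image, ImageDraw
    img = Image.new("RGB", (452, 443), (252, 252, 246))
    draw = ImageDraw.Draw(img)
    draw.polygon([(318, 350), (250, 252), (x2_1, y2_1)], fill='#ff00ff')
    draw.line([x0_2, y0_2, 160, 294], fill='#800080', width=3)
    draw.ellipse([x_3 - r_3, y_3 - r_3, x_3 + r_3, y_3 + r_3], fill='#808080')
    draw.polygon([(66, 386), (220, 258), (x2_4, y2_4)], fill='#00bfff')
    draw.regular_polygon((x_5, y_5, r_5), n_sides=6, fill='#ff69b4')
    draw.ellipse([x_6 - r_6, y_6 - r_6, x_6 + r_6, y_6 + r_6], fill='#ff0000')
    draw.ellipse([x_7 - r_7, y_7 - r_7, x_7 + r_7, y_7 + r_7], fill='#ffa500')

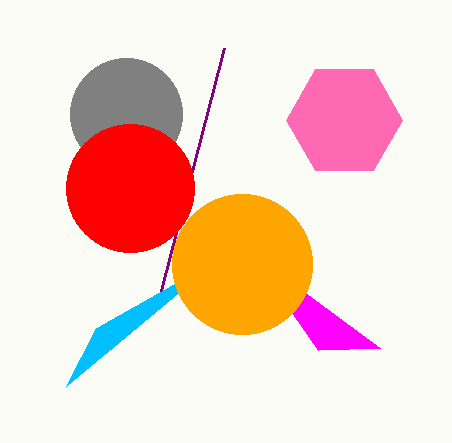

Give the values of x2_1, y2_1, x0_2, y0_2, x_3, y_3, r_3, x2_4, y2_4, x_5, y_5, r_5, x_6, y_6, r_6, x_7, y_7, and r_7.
x2_1 = 380, y2_1 = 348, x0_2 = 224, y0_2 = 48, x_3 = 126, y_3 = 114, r_3 = 56, x2_4 = 96, y2_4 = 328, x_5 = 344, y_5 = 120, r_5 = 58, x_6 = 130, y_6 = 188, r_6 = 64, x_7 = 242, y_7 = 264, r_7 = 70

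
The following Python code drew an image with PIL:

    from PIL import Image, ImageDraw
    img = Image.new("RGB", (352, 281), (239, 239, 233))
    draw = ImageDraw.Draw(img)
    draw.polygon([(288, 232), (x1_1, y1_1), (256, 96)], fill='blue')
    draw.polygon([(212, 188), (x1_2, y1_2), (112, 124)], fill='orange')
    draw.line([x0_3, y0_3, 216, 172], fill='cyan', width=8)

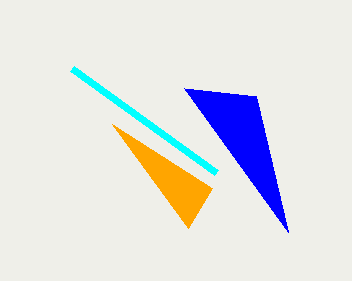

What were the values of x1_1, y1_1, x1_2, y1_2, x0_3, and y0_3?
x1_1 = 184, y1_1 = 88, x1_2 = 188, y1_2 = 228, x0_3 = 72, y0_3 = 68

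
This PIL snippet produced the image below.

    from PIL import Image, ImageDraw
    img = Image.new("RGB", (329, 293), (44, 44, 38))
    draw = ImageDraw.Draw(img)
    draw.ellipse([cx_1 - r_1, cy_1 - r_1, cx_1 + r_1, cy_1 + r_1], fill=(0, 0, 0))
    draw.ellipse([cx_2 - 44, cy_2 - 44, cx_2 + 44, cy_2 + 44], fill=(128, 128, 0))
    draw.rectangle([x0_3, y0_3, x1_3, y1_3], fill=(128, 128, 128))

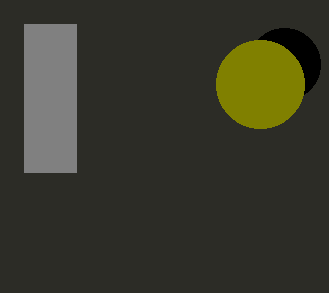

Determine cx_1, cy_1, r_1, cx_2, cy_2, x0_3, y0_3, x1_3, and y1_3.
cx_1 = 284
cy_1 = 64
r_1 = 36
cx_2 = 260
cy_2 = 84
x0_3 = 24
y0_3 = 24
x1_3 = 76
y1_3 = 172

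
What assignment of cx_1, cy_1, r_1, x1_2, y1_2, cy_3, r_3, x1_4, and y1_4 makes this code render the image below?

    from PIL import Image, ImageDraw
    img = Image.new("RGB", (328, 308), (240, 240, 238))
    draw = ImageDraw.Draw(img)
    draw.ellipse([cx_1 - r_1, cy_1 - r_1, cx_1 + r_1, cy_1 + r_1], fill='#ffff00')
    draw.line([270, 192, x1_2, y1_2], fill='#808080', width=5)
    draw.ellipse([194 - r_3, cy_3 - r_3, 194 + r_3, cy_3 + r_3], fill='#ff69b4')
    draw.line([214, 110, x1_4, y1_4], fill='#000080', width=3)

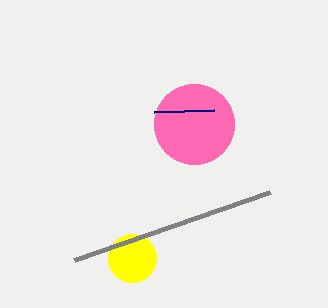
cx_1 = 132
cy_1 = 258
r_1 = 24
x1_2 = 74
y1_2 = 260
cy_3 = 124
r_3 = 40
x1_4 = 154
y1_4 = 112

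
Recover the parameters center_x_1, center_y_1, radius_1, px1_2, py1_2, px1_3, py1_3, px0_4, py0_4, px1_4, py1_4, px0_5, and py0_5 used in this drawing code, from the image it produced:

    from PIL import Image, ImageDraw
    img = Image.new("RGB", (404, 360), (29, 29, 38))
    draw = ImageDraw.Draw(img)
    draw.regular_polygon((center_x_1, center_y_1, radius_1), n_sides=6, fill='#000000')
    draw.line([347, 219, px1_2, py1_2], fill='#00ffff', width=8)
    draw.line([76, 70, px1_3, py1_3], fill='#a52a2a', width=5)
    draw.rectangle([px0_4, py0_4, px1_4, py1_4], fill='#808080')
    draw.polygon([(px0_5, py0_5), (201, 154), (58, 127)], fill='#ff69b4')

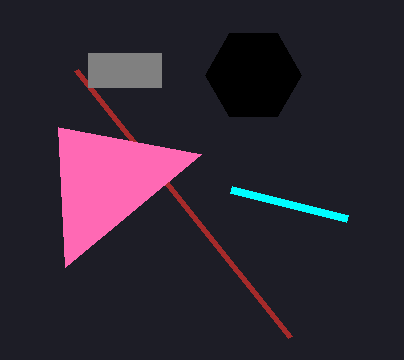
center_x_1 = 253
center_y_1 = 75
radius_1 = 48
px1_2 = 231
py1_2 = 190
px1_3 = 290
py1_3 = 337
px0_4 = 88
py0_4 = 53
px1_4 = 161
py1_4 = 87
px0_5 = 65
py0_5 = 267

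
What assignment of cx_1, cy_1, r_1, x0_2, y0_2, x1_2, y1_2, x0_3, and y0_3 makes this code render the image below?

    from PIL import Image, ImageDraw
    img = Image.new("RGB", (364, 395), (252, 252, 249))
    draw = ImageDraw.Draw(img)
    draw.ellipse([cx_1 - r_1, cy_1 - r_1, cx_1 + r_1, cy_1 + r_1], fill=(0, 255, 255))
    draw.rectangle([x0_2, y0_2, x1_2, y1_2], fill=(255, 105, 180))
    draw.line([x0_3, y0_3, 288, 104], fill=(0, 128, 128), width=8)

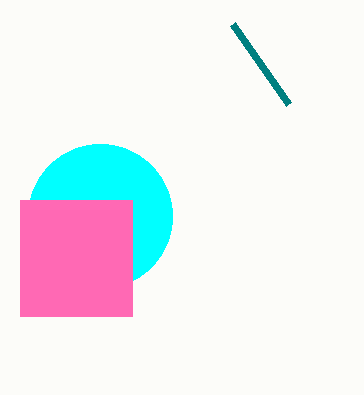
cx_1 = 100
cy_1 = 216
r_1 = 72
x0_2 = 20
y0_2 = 200
x1_2 = 132
y1_2 = 316
x0_3 = 232
y0_3 = 24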